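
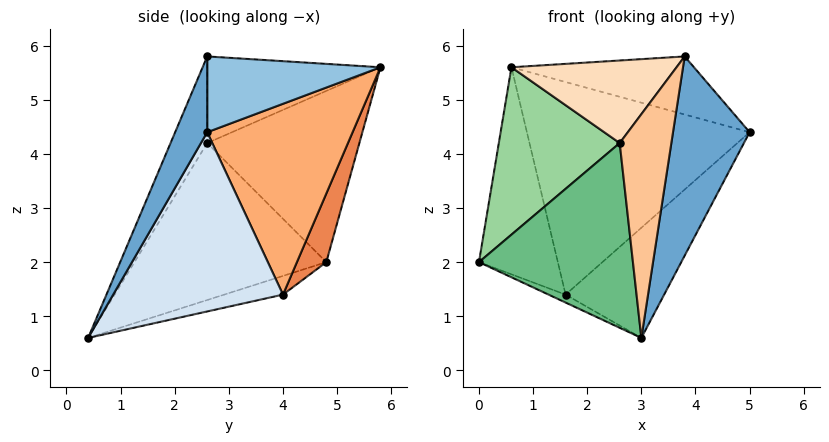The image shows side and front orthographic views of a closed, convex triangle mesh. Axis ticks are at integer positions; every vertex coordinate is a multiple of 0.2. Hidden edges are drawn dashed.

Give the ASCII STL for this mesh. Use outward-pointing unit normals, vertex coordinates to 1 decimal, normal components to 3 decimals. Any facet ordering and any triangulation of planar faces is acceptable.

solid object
 facet normal 0.366 -0.876 0.314
  outer loop
   vertex 3.8 2.6 5.8
   vertex 3.0 0.4 0.6
   vertex 5.0 2.6 4.4
  endloop
 endfacet
 facet normal 0.593 0.625 0.508
  outer loop
   vertex 0.6 5.8 5.6
   vertex 3.8 2.6 5.8
   vertex 5.0 2.6 4.4
  endloop
 endfacet
 facet normal -0.310 0.090 -0.946
  outer loop
   vertex 1.6 4.0 1.4
   vertex 3.0 0.4 0.6
   vertex 0.0 4.8 2.0
  endloop
 endfacet
 facet normal 0.693 0.402 -0.598
  outer loop
   vertex 1.6 4.0 1.4
   vertex 5.0 2.6 4.4
   vertex 3.0 0.4 0.6
  endloop
 endfacet
 facet normal 0.333 0.893 -0.303
  outer loop
   vertex 1.6 4.0 1.4
   vertex 0.0 4.8 2.0
   vertex 0.6 5.8 5.6
  endloop
 endfacet
 facet normal 0.533 0.816 -0.223
  outer loop
   vertex 1.6 4.0 1.4
   vertex 0.6 5.8 5.6
   vertex 5.0 2.6 4.4
  endloop
 endfacet
 facet normal -0.531 -0.748 0.398
  outer loop
   vertex 2.6 2.6 4.2
   vertex 3.0 0.4 0.6
   vertex 3.8 2.6 5.8
  endloop
 endfacet
 facet normal -0.636 -0.606 0.477
  outer loop
   vertex 2.6 2.6 4.2
   vertex 3.8 2.6 5.8
   vertex 0.6 5.8 5.6
  endloop
 endfacet
 facet normal -0.748 -0.600 0.284
  outer loop
   vertex 2.6 2.6 4.2
   vertex 0.0 4.8 2.0
   vertex 3.0 0.4 0.6
  endloop
 endfacet
 facet normal -0.749 -0.595 0.290
  outer loop
   vertex 2.6 2.6 4.2
   vertex 0.6 5.8 5.6
   vertex 0.0 4.8 2.0
  endloop
 endfacet
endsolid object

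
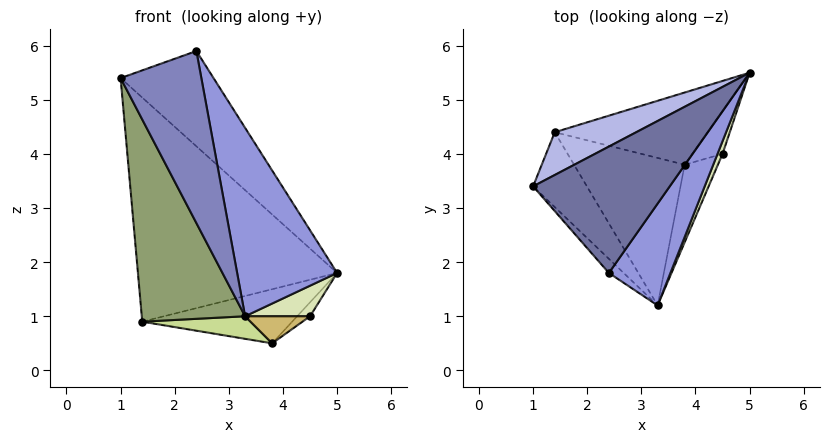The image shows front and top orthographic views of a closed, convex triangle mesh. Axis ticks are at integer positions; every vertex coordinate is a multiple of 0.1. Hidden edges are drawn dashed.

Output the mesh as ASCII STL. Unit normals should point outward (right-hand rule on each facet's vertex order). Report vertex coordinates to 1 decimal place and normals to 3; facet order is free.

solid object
 facet normal 0.374 0.558 0.741
  outer loop
   vertex 2.4 1.8 5.9
   vertex 5.0 5.5 1.8
   vertex 1.0 3.4 5.4
  endloop
 endfacet
 facet normal -0.743 -0.667 -0.055
  outer loop
   vertex 2.4 1.8 5.9
   vertex 1.0 3.4 5.4
   vertex 3.3 1.2 1.0
  endloop
 endfacet
 facet normal 0.895 -0.393 0.212
  outer loop
   vertex 2.4 1.8 5.9
   vertex 3.3 1.2 1.0
   vertex 5.0 5.5 1.8
  endloop
 endfacet
 facet normal -0.328 0.928 0.177
  outer loop
   vertex 1.4 4.4 0.9
   vertex 1.0 3.4 5.4
   vertex 5.0 5.5 1.8
  endloop
 endfacet
 facet normal -0.842 -0.506 -0.187
  outer loop
   vertex 1.4 4.4 0.9
   vertex 3.3 1.2 1.0
   vertex 1.0 3.4 5.4
  endloop
 endfacet
 facet normal 0.017 0.600 -0.800
  outer loop
   vertex 3.8 3.8 0.5
   vertex 1.4 4.4 0.9
   vertex 5.0 5.5 1.8
  endloop
 endfacet
 facet normal -0.199 -0.148 -0.969
  outer loop
   vertex 3.8 3.8 0.5
   vertex 3.3 1.2 1.0
   vertex 1.4 4.4 0.9
  endloop
 endfacet
 facet normal 0.907 -0.389 0.162
  outer loop
   vertex 4.5 4.0 1.0
   vertex 5.0 5.5 1.8
   vertex 3.3 1.2 1.0
  endloop
 endfacet
 facet normal 0.508 0.267 -0.819
  outer loop
   vertex 4.5 4.0 1.0
   vertex 3.8 3.8 0.5
   vertex 5.0 5.5 1.8
  endloop
 endfacet
 facet normal 0.609 -0.261 -0.749
  outer loop
   vertex 4.5 4.0 1.0
   vertex 3.3 1.2 1.0
   vertex 3.8 3.8 0.5
  endloop
 endfacet
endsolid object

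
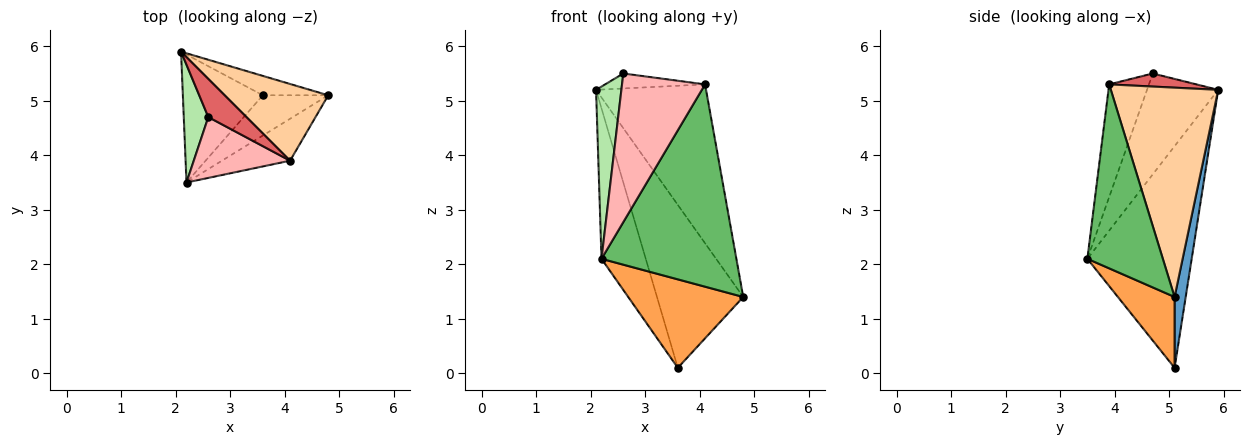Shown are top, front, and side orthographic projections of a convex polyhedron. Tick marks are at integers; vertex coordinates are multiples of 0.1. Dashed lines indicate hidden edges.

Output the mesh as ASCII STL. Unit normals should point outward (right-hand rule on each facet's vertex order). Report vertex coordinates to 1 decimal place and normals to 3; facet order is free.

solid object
 facet normal 0.127 0.985 -0.117
  outer loop
   vertex 3.6 5.1 0.1
   vertex 2.1 5.9 5.2
   vertex 4.8 5.1 1.4
  endloop
 endfacet
 facet normal -0.874 0.371 -0.315
  outer loop
   vertex 3.6 5.1 0.1
   vertex 2.2 3.5 2.1
   vertex 2.1 5.9 5.2
  endloop
 endfacet
 facet normal 0.409 -0.830 -0.378
  outer loop
   vertex 3.6 5.1 0.1
   vertex 4.8 5.1 1.4
   vertex 2.2 3.5 2.1
  endloop
 endfacet
 facet normal 0.660 0.676 0.327
  outer loop
   vertex 4.1 3.9 5.3
   vertex 4.8 5.1 1.4
   vertex 2.1 5.9 5.2
  endloop
 endfacet
 facet normal 0.481 -0.859 -0.178
  outer loop
   vertex 4.1 3.9 5.3
   vertex 2.2 3.5 2.1
   vertex 4.8 5.1 1.4
  endloop
 endfacet
 facet normal -0.918 -0.327 0.223
  outer loop
   vertex 2.6 4.7 5.5
   vertex 2.1 5.9 5.2
   vertex 2.2 3.5 2.1
  endloop
 endfacet
 facet normal 0.304 0.348 0.887
  outer loop
   vertex 2.6 4.7 5.5
   vertex 4.1 3.9 5.3
   vertex 2.1 5.9 5.2
  endloop
 endfacet
 facet normal -0.405 -0.846 0.346
  outer loop
   vertex 2.6 4.7 5.5
   vertex 2.2 3.5 2.1
   vertex 4.1 3.9 5.3
  endloop
 endfacet
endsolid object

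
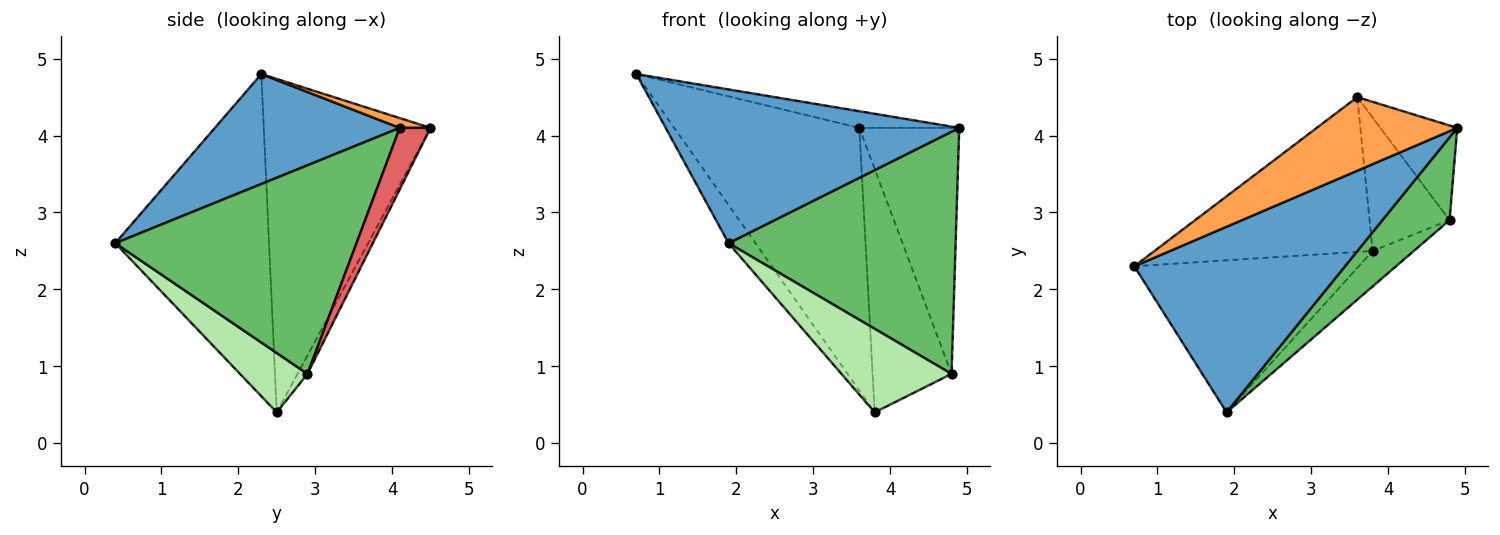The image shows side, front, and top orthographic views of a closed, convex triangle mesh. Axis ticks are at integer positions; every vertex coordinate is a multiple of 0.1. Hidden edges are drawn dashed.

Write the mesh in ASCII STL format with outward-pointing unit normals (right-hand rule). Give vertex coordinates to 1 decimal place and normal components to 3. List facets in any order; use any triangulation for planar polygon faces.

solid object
 facet normal 0.373 -0.592 0.715
  outer loop
   vertex 1.9 0.4 2.6
   vertex 4.9 4.1 4.1
   vertex 0.7 2.3 4.8
  endloop
 endfacet
 facet normal -0.812 0.142 -0.566
  outer loop
   vertex 3.8 2.5 0.4
   vertex 1.9 0.4 2.6
   vertex 0.7 2.3 4.8
  endloop
 endfacet
 facet normal 0.068 0.220 0.973
  outer loop
   vertex 3.6 4.5 4.1
   vertex 0.7 2.3 4.8
   vertex 4.9 4.1 4.1
  endloop
 endfacet
 facet normal -0.613 0.681 -0.401
  outer loop
   vertex 3.6 4.5 4.1
   vertex 3.8 2.5 0.4
   vertex 0.7 2.3 4.8
  endloop
 endfacet
 facet normal 0.709 -0.667 0.228
  outer loop
   vertex 4.8 2.9 0.9
   vertex 4.9 4.1 4.1
   vertex 1.9 0.4 2.6
  endloop
 endfacet
 facet normal 0.491 -0.802 -0.341
  outer loop
   vertex 4.8 2.9 0.9
   vertex 1.9 0.4 2.6
   vertex 3.8 2.5 0.4
  endloop
 endfacet
 facet normal 0.276 0.897 -0.345
  outer loop
   vertex 4.8 2.9 0.9
   vertex 3.6 4.5 4.1
   vertex 4.9 4.1 4.1
  endloop
 endfacet
 facet normal -0.110 0.872 -0.477
  outer loop
   vertex 4.8 2.9 0.9
   vertex 3.8 2.5 0.4
   vertex 3.6 4.5 4.1
  endloop
 endfacet
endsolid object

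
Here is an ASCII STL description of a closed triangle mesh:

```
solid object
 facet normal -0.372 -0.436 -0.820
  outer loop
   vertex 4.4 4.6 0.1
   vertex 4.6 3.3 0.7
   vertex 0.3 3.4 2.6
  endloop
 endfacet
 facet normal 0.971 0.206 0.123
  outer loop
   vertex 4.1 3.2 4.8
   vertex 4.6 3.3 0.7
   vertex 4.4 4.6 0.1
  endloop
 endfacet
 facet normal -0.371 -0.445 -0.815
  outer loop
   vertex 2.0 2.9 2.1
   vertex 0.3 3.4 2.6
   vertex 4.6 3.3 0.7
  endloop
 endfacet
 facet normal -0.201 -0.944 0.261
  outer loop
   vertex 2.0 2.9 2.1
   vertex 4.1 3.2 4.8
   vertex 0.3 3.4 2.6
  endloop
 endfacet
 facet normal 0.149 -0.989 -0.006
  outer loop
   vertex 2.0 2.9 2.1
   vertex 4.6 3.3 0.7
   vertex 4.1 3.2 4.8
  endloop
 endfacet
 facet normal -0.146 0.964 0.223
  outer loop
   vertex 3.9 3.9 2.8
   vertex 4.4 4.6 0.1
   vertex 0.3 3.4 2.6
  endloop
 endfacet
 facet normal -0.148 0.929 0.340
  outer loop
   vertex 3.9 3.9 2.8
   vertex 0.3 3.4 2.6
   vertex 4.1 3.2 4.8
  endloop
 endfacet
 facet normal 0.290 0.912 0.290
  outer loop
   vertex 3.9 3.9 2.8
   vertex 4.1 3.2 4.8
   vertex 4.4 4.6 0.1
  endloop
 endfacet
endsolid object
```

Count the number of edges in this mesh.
12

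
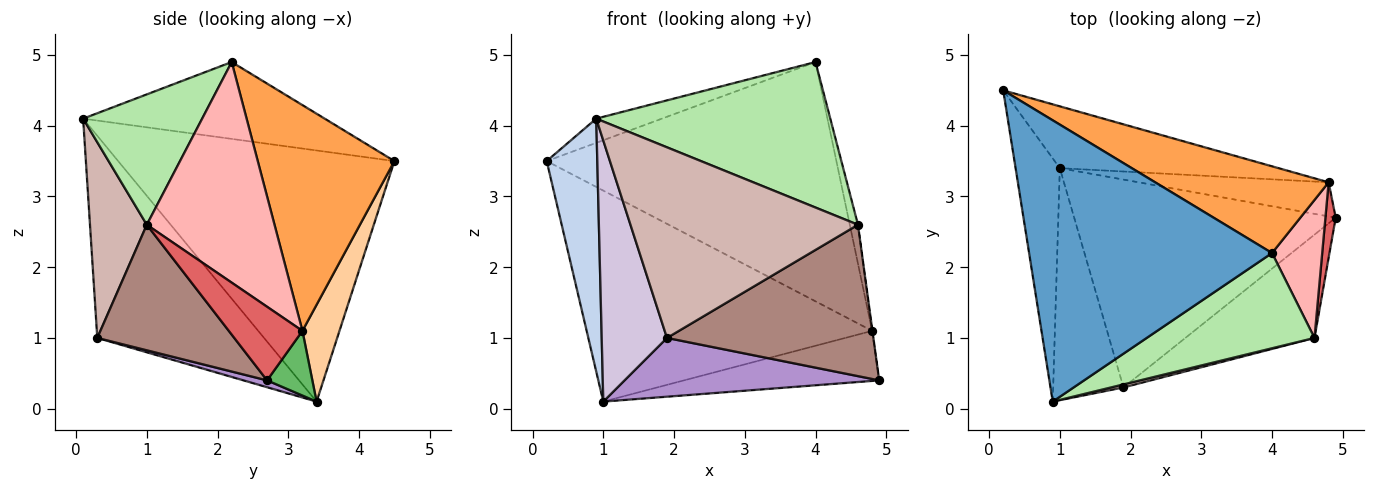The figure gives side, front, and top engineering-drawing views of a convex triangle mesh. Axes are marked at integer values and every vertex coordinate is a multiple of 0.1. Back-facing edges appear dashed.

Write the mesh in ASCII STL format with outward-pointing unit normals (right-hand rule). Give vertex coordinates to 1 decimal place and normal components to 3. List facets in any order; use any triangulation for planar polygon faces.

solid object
 facet normal -0.301 0.082 0.950
  outer loop
   vertex 4.0 2.2 4.9
   vertex 0.2 4.5 3.5
   vertex 0.9 0.1 4.1
  endloop
 endfacet
 facet normal -0.969 -0.177 -0.171
  outer loop
   vertex 1.0 3.4 0.1
   vertex 0.9 0.1 4.1
   vertex 0.2 4.5 3.5
  endloop
 endfacet
 facet normal 0.405 0.859 0.312
  outer loop
   vertex 4.8 3.2 1.1
   vertex 0.2 4.5 3.5
   vertex 4.0 2.2 4.9
  endloop
 endfacet
 facet normal 0.124 0.952 -0.279
  outer loop
   vertex 4.8 3.2 1.1
   vertex 1.0 3.4 0.1
   vertex 0.2 4.5 3.5
  endloop
 endfacet
 facet normal 0.188 0.812 -0.553
  outer loop
   vertex 4.8 3.2 1.1
   vertex 4.9 2.7 0.4
   vertex 1.0 3.4 0.1
  endloop
 endfacet
 facet normal 0.392 -0.770 0.504
  outer loop
   vertex 4.6 1.0 2.6
   vertex 4.0 2.2 4.9
   vertex 0.9 0.1 4.1
  endloop
 endfacet
 facet normal 0.990 0.004 0.138
  outer loop
   vertex 4.6 1.0 2.6
   vertex 4.9 2.7 0.4
   vertex 4.8 3.2 1.1
  endloop
 endfacet
 facet normal 0.973 0.062 0.221
  outer loop
   vertex 4.6 1.0 2.6
   vertex 4.8 3.2 1.1
   vertex 4.0 2.2 4.9
  endloop
 endfacet
 facet normal 0.025 -0.272 -0.962
  outer loop
   vertex 1.9 0.3 1.0
   vertex 1.0 3.4 0.1
   vertex 4.9 2.7 0.4
  endloop
 endfacet
 facet normal -0.886 -0.347 -0.308
  outer loop
   vertex 1.9 0.3 1.0
   vertex 0.9 0.1 4.1
   vertex 1.0 3.4 0.1
  endloop
 endfacet
 facet normal 0.481 -0.724 -0.494
  outer loop
   vertex 1.9 0.3 1.0
   vertex 4.9 2.7 0.4
   vertex 4.6 1.0 2.6
  endloop
 endfacet
 facet normal 0.242 -0.970 0.016
  outer loop
   vertex 1.9 0.3 1.0
   vertex 4.6 1.0 2.6
   vertex 0.9 0.1 4.1
  endloop
 endfacet
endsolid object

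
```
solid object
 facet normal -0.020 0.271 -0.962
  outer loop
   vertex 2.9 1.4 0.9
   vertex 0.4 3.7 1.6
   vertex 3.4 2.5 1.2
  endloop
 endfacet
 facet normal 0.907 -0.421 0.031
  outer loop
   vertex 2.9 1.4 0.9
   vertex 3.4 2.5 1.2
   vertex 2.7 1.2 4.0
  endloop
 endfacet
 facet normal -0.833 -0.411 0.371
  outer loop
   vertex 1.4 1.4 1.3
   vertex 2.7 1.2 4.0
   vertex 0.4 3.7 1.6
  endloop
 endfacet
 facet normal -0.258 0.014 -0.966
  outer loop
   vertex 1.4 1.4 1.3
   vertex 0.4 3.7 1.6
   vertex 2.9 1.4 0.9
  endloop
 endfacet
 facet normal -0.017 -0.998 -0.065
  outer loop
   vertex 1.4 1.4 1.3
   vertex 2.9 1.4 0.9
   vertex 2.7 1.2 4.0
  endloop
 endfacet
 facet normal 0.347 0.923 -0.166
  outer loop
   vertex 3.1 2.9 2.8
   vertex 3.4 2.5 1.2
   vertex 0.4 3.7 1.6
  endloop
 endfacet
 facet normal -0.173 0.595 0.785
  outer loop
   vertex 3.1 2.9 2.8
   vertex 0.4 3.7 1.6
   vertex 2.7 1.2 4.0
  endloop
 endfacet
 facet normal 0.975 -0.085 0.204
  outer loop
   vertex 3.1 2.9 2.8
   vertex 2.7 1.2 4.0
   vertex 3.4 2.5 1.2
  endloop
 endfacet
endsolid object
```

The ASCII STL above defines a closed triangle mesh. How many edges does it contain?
12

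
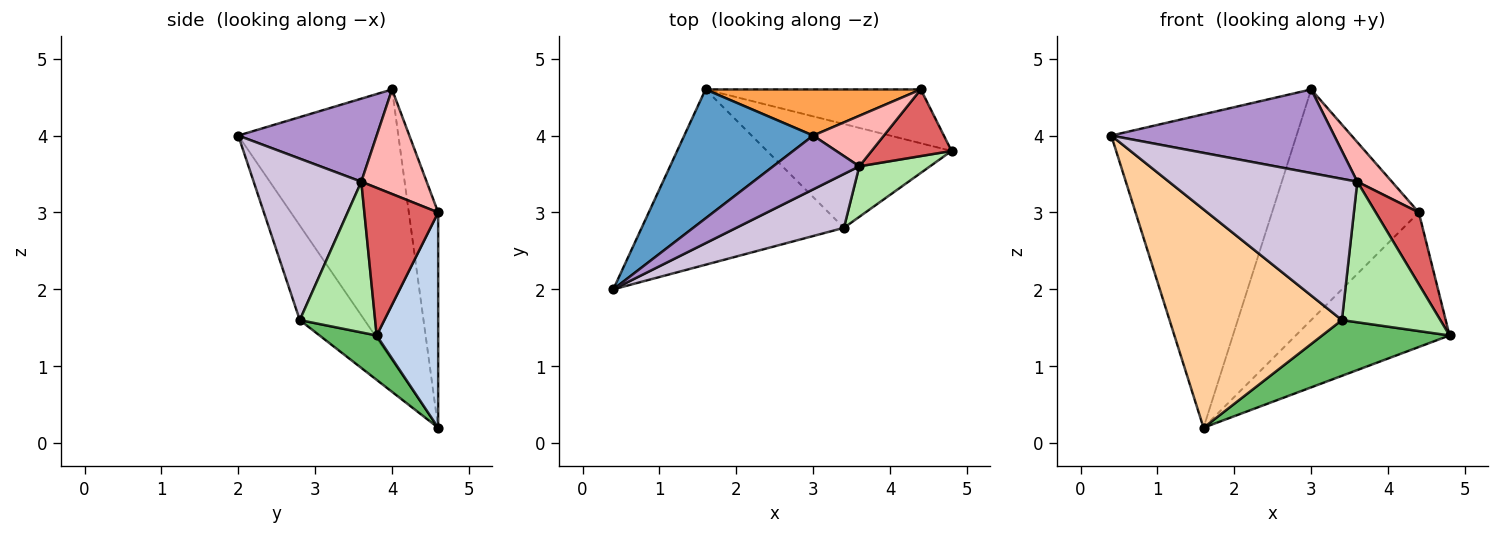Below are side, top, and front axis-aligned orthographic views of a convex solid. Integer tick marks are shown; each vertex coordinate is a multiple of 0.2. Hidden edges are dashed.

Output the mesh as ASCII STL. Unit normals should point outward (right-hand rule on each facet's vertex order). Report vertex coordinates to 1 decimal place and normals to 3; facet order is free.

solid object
 facet normal -0.624 0.722 0.297
  outer loop
   vertex 3.0 4.0 4.6
   vertex 1.6 4.6 0.2
   vertex 0.4 2.0 4.0
  endloop
 endfacet
 facet normal 0.348 0.870 -0.348
  outer loop
   vertex 4.4 4.6 3.0
   vertex 4.8 3.8 1.4
   vertex 1.6 4.6 0.2
  endloop
 endfacet
 facet normal -0.192 0.962 0.192
  outer loop
   vertex 4.4 4.6 3.0
   vertex 1.6 4.6 0.2
   vertex 3.0 4.0 4.6
  endloop
 endfacet
 facet normal -0.281 -0.748 -0.601
  outer loop
   vertex 3.4 2.8 1.6
   vertex 0.4 2.0 4.0
   vertex 1.6 4.6 0.2
  endloop
 endfacet
 facet normal 0.207 -0.463 -0.862
  outer loop
   vertex 3.4 2.8 1.6
   vertex 1.6 4.6 0.2
   vertex 4.8 3.8 1.4
  endloop
 endfacet
 facet normal 0.585 -0.764 0.274
  outer loop
   vertex 3.6 3.6 3.4
   vertex 3.4 2.8 1.6
   vertex 4.8 3.8 1.4
  endloop
 endfacet
 facet normal 0.782 -0.456 0.424
  outer loop
   vertex 3.6 3.6 3.4
   vertex 4.8 3.8 1.4
   vertex 4.4 4.6 3.0
  endloop
 endfacet
 facet normal 0.759 -0.402 0.513
  outer loop
   vertex 3.6 3.6 3.4
   vertex 4.4 4.6 3.0
   vertex 3.0 4.0 4.6
  endloop
 endfacet
 facet normal 0.463 -0.745 0.480
  outer loop
   vertex 3.6 3.6 3.4
   vertex 3.0 4.0 4.6
   vertex 0.4 2.0 4.0
  endloop
 endfacet
 facet normal 0.471 -0.824 0.314
  outer loop
   vertex 3.6 3.6 3.4
   vertex 0.4 2.0 4.0
   vertex 3.4 2.8 1.6
  endloop
 endfacet
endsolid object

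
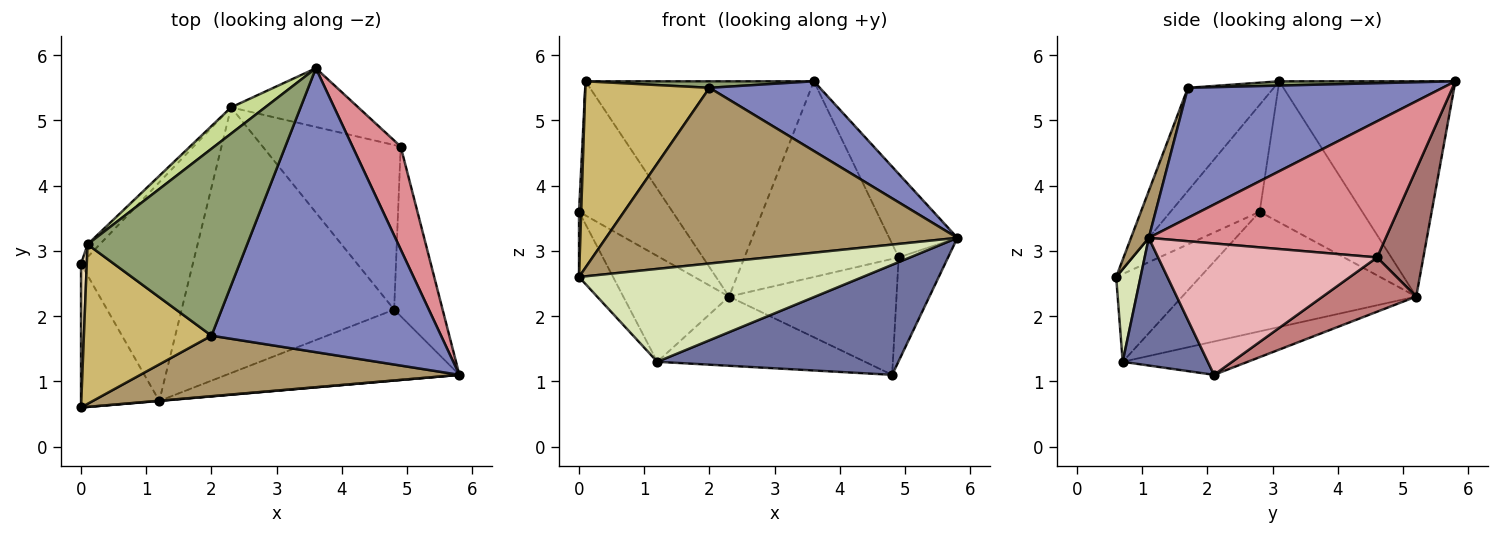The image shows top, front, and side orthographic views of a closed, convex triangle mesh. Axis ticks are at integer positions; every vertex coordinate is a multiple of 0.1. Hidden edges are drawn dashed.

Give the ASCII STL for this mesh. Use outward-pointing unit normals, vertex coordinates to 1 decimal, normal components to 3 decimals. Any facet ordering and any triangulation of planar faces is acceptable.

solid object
 facet normal 0.285 -0.806 -0.519
  outer loop
   vertex 1.2 0.7 1.3
   vertex 4.8 2.1 1.1
   vertex 5.8 1.1 3.2
  endloop
 endfacet
 facet normal 0.482 -0.209 0.851
  outer loop
   vertex 2.0 1.7 5.5
   vertex 5.8 1.1 3.2
   vertex 3.6 5.8 5.6
  endloop
 endfacet
 facet normal -0.694 0.314 -0.648
  outer loop
   vertex 2.3 5.2 2.3
   vertex 1.2 0.7 1.3
   vertex 0.0 2.8 3.6
  endloop
 endfacet
 facet normal -0.150 0.249 -0.957
  outer loop
   vertex 2.3 5.2 2.3
   vertex 4.8 2.1 1.1
   vertex 1.2 0.7 1.3
  endloop
 endfacet
 facet normal 0.027 -0.035 0.999
  outer loop
   vertex 0.1 3.1 5.6
   vertex 2.0 1.7 5.5
   vertex 3.6 5.8 5.6
  endloop
 endfacet
 facet normal -0.738 0.672 -0.064
  outer loop
   vertex 0.1 3.1 5.6
   vertex 2.3 5.2 2.3
   vertex 0.0 2.8 3.6
  endloop
 endfacet
 facet normal -0.608 0.788 0.096
  outer loop
   vertex 0.1 3.1 5.6
   vertex 3.6 5.8 5.6
   vertex 2.3 5.2 2.3
  endloop
 endfacet
 facet normal 0.086 -0.996 0.002
  outer loop
   vertex 0.0 0.6 2.6
   vertex 1.2 0.7 1.3
   vertex 5.8 1.1 3.2
  endloop
 endfacet
 facet normal 0.048 -0.944 0.325
  outer loop
   vertex 0.0 0.6 2.6
   vertex 5.8 1.1 3.2
   vertex 2.0 1.7 5.5
  endloop
 endfacet
 facet normal -0.465 -0.672 0.576
  outer loop
   vertex 0.0 0.6 2.6
   vertex 2.0 1.7 5.5
   vertex 0.1 3.1 5.6
  endloop
 endfacet
 facet normal -0.714 0.290 -0.637
  outer loop
   vertex 0.0 0.6 2.6
   vertex 0.0 2.8 3.6
   vertex 1.2 0.7 1.3
  endloop
 endfacet
 facet normal -0.998 -0.024 0.054
  outer loop
   vertex 0.0 0.6 2.6
   vertex 0.1 3.1 5.6
   vertex 0.0 2.8 3.6
  endloop
 endfacet
 facet normal 0.276 0.921 -0.276
  outer loop
   vertex 4.9 4.6 2.9
   vertex 2.3 5.2 2.3
   vertex 3.6 5.8 5.6
  endloop
 endfacet
 facet normal 0.306 0.548 -0.778
  outer loop
   vertex 4.9 4.6 2.9
   vertex 4.8 2.1 1.1
   vertex 2.3 5.2 2.3
  endloop
 endfacet
 facet normal 0.910 0.262 0.322
  outer loop
   vertex 4.9 4.6 2.9
   vertex 3.6 5.8 5.6
   vertex 5.8 1.1 3.2
  endloop
 endfacet
 facet normal 0.918 0.207 -0.339
  outer loop
   vertex 4.9 4.6 2.9
   vertex 5.8 1.1 3.2
   vertex 4.8 2.1 1.1
  endloop
 endfacet
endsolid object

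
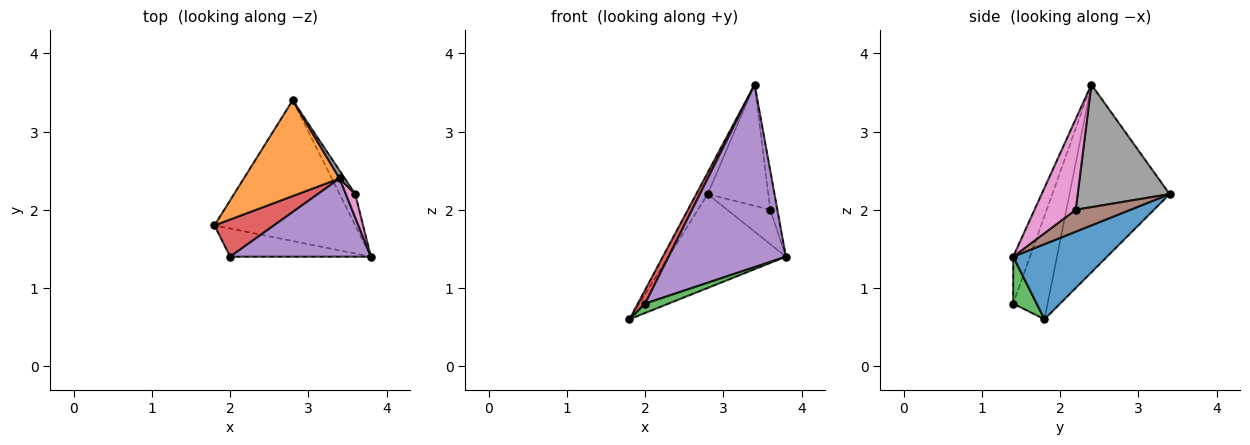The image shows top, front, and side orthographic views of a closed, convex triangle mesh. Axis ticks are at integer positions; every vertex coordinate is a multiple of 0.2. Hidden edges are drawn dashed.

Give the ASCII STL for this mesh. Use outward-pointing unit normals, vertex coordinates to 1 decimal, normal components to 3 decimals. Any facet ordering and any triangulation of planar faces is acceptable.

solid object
 facet normal 0.406 0.507 -0.761
  outer loop
   vertex 2.8 3.4 2.2
   vertex 3.8 1.4 1.4
   vertex 1.8 1.8 0.6
  endloop
 endfacet
 facet normal -0.886 0.102 0.452
  outer loop
   vertex 3.4 2.4 3.6
   vertex 2.8 3.4 2.2
   vertex 1.8 1.8 0.6
  endloop
 endfacet
 facet normal 0.302 -0.302 -0.905
  outer loop
   vertex 2.0 1.4 0.8
   vertex 1.8 1.8 0.6
   vertex 3.8 1.4 1.4
  endloop
 endfacet
 facet normal -0.852 -0.181 0.491
  outer loop
   vertex 2.0 1.4 0.8
   vertex 3.4 2.4 3.6
   vertex 1.8 1.8 0.6
  endloop
 endfacet
 facet normal -0.130 -0.911 0.391
  outer loop
   vertex 2.0 1.4 0.8
   vertex 3.8 1.4 1.4
   vertex 3.4 2.4 3.6
  endloop
 endfacet
 facet normal 0.686 0.539 -0.490
  outer loop
   vertex 3.6 2.2 2.0
   vertex 3.8 1.4 1.4
   vertex 2.8 3.4 2.2
  endloop
 endfacet
 facet normal 0.980 0.169 0.101
  outer loop
   vertex 3.6 2.2 2.0
   vertex 3.4 2.4 3.6
   vertex 3.8 1.4 1.4
  endloop
 endfacet
 facet normal 0.834 0.550 0.035
  outer loop
   vertex 3.6 2.2 2.0
   vertex 2.8 3.4 2.2
   vertex 3.4 2.4 3.6
  endloop
 endfacet
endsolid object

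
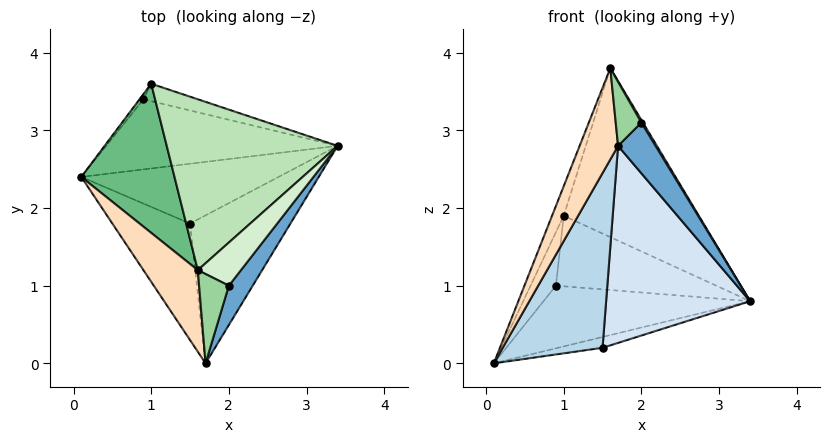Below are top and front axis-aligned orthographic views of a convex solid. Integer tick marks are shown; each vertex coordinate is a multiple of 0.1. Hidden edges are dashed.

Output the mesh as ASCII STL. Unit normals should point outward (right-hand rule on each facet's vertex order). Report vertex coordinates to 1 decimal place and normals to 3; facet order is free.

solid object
 facet normal 0.896 -0.350 0.271
  outer loop
   vertex 2.0 1.0 3.1
   vertex 1.7 0.0 2.8
   vertex 3.4 2.8 0.8
  endloop
 endfacet
 facet normal 0.212 0.174 -0.962
  outer loop
   vertex 1.5 1.8 0.2
   vertex 0.1 2.4 0.0
   vertex 3.4 2.8 0.8
  endloop
 endfacet
 facet normal -0.267 -0.802 -0.535
  outer loop
   vertex 1.5 1.8 0.2
   vertex 1.7 0.0 2.8
   vertex 0.1 2.4 0.0
  endloop
 endfacet
 facet normal 0.521 -0.682 -0.513
  outer loop
   vertex 1.5 1.8 0.2
   vertex 3.4 2.8 0.8
   vertex 1.7 0.0 2.8
  endloop
 endfacet
 facet normal 0.100 0.663 -0.742
  outer loop
   vertex 0.9 3.4 1.0
   vertex 3.4 2.8 0.8
   vertex 0.1 2.4 0.0
  endloop
 endfacet
 facet normal -0.747 0.662 -0.064
  outer loop
   vertex 0.9 3.4 1.0
   vertex 0.1 2.4 0.0
   vertex 1.0 3.6 1.9
  endloop
 endfacet
 facet normal 0.209 0.949 -0.234
  outer loop
   vertex 0.9 3.4 1.0
   vertex 1.0 3.6 1.9
   vertex 3.4 2.8 0.8
  endloop
 endfacet
 facet normal -0.916 -0.299 0.267
  outer loop
   vertex 1.6 1.2 3.8
   vertex 0.1 2.4 0.0
   vertex 1.7 0.0 2.8
  endloop
 endfacet
 facet normal -0.919 0.077 0.387
  outer loop
   vertex 1.6 1.2 3.8
   vertex 1.0 3.6 1.9
   vertex 0.1 2.4 0.0
  endloop
 endfacet
 facet normal 0.749 -0.386 0.538
  outer loop
   vertex 1.6 1.2 3.8
   vertex 1.7 0.0 2.8
   vertex 2.0 1.0 3.1
  endloop
 endfacet
 facet normal 0.489 0.613 0.620
  outer loop
   vertex 1.6 1.2 3.8
   vertex 3.4 2.8 0.8
   vertex 1.0 3.6 1.9
  endloop
 endfacet
 facet normal 0.864 -0.030 0.502
  outer loop
   vertex 1.6 1.2 3.8
   vertex 2.0 1.0 3.1
   vertex 3.4 2.8 0.8
  endloop
 endfacet
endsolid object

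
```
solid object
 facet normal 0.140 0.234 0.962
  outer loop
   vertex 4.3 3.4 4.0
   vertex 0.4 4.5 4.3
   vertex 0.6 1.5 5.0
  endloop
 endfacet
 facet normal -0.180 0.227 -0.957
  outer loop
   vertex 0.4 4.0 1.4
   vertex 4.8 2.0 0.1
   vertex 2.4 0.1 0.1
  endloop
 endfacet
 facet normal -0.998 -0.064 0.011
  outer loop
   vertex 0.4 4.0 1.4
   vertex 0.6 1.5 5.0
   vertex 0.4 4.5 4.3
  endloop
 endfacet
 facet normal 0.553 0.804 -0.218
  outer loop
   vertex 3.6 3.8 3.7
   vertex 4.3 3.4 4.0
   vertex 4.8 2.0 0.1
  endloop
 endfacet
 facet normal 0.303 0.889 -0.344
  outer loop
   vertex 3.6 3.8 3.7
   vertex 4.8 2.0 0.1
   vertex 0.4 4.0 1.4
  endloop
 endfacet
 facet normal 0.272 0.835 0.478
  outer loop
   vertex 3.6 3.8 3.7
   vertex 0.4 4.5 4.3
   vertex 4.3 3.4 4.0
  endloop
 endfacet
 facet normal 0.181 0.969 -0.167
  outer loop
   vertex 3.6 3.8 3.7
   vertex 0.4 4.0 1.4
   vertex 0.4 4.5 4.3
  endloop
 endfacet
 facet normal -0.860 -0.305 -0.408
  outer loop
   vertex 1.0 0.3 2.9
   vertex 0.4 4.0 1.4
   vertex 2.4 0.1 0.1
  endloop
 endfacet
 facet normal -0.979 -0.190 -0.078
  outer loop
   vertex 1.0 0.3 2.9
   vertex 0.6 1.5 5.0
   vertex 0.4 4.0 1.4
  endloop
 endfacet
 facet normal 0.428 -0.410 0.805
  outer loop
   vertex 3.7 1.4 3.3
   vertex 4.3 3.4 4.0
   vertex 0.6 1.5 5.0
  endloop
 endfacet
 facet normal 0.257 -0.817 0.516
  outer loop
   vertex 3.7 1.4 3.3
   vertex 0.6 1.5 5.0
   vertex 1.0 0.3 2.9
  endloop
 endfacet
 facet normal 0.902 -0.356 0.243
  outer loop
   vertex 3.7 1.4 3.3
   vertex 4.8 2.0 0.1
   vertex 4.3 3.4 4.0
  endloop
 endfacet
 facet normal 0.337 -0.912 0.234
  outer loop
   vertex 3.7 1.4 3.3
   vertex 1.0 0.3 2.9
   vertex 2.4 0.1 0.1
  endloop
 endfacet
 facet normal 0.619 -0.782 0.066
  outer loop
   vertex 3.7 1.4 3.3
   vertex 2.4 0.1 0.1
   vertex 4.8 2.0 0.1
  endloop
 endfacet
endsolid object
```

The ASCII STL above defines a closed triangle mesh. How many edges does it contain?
21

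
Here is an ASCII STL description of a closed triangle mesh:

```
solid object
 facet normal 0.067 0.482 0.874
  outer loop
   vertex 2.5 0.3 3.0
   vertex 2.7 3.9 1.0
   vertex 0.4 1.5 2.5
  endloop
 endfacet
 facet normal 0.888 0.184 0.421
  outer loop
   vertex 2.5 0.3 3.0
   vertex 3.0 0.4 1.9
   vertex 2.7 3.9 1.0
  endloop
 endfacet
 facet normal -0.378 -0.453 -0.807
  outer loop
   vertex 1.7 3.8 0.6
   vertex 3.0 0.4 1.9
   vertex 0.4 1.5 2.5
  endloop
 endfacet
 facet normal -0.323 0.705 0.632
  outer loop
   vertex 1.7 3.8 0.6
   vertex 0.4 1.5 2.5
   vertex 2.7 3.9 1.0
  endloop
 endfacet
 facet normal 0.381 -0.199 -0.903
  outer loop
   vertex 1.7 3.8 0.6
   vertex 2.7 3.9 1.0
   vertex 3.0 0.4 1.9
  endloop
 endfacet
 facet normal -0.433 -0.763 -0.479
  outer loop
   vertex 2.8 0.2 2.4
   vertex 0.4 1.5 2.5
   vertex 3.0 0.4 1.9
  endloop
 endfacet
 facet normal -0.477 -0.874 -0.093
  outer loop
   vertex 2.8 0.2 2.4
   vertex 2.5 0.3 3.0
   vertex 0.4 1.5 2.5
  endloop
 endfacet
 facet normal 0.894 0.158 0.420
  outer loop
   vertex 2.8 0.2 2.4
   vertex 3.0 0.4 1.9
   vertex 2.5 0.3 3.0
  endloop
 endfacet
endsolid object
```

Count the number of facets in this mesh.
8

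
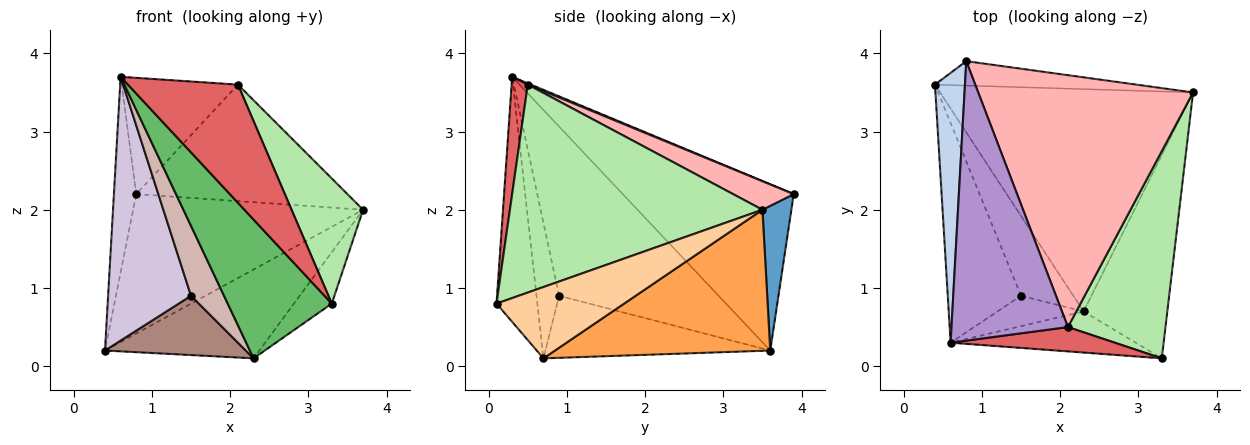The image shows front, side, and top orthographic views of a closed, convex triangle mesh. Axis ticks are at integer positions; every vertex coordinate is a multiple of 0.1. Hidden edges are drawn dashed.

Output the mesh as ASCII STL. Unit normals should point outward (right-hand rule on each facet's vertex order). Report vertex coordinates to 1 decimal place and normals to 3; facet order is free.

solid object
 facet normal 0.123 0.978 -0.171
  outer loop
   vertex 0.8 3.9 2.2
   vertex 3.7 3.5 2.0
   vertex 0.4 3.6 0.2
  endloop
 endfacet
 facet normal -0.976 0.128 0.176
  outer loop
   vertex 0.8 3.9 2.2
   vertex 0.4 3.6 0.2
   vertex 0.6 0.3 3.7
  endloop
 endfacet
 facet normal 0.460 0.330 -0.825
  outer loop
   vertex 2.3 0.7 0.1
   vertex 0.4 3.6 0.2
   vertex 3.7 3.5 2.0
  endloop
 endfacet
 facet normal 0.637 0.189 -0.748
  outer loop
   vertex 2.3 0.7 0.1
   vertex 3.7 3.5 2.0
   vertex 3.3 0.1 0.8
  endloop
 endfacet
 facet normal -0.352 -0.897 -0.266
  outer loop
   vertex 2.3 0.7 0.1
   vertex 3.3 0.1 0.8
   vertex 0.6 0.3 3.7
  endloop
 endfacet
 facet normal 0.877 -0.248 0.411
  outer loop
   vertex 2.1 0.5 3.6
   vertex 3.3 0.1 0.8
   vertex 3.7 3.5 2.0
  endloop
 endfacet
 facet normal 0.143 -0.969 0.200
  outer loop
   vertex 2.1 0.5 3.6
   vertex 0.6 0.3 3.7
   vertex 3.3 0.1 0.8
  endloop
 endfacet
 facet normal 0.120 0.417 0.901
  outer loop
   vertex 2.1 0.5 3.6
   vertex 3.7 3.5 2.0
   vertex 0.8 3.9 2.2
  endloop
 endfacet
 facet normal 0.010 0.384 0.923
  outer loop
   vertex 2.1 0.5 3.6
   vertex 0.8 3.9 2.2
   vertex 0.6 0.3 3.7
  endloop
 endfacet
 facet normal -0.828 -0.430 -0.358
  outer loop
   vertex 1.5 0.9 0.9
   vertex 0.6 0.3 3.7
   vertex 0.4 3.6 0.2
  endloop
 endfacet
 facet normal -0.690 -0.432 -0.582
  outer loop
   vertex 1.5 0.9 0.9
   vertex 0.4 3.6 0.2
   vertex 2.3 0.7 0.1
  endloop
 endfacet
 facet normal -0.532 -0.777 -0.337
  outer loop
   vertex 1.5 0.9 0.9
   vertex 2.3 0.7 0.1
   vertex 0.6 0.3 3.7
  endloop
 endfacet
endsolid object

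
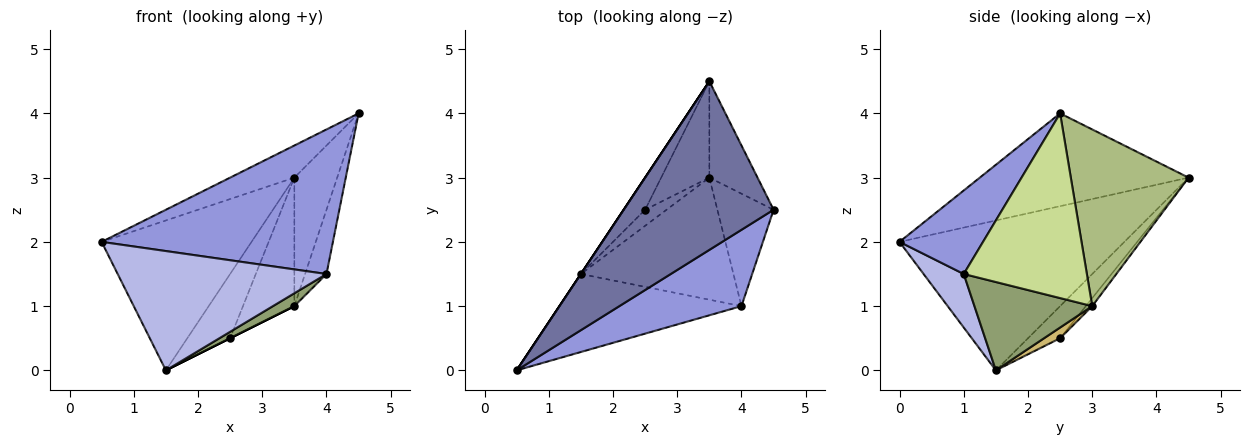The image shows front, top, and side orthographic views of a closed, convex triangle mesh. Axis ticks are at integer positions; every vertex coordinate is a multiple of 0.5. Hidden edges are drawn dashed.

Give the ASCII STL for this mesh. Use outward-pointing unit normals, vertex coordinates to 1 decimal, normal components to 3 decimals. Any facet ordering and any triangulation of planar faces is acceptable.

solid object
 facet normal -0.520 0.160 0.839
  outer loop
   vertex 3.5 4.5 3.0
   vertex 0.5 0.0 2.0
   vertex 4.5 2.5 4.0
  endloop
 endfacet
 facet normal -0.832 0.555 0.000
  outer loop
   vertex 1.5 1.5 0.0
   vertex 0.5 0.0 2.0
   vertex 3.5 4.5 3.0
  endloop
 endfacet
 facet normal 0.304 -0.842 0.445
  outer loop
   vertex 4.0 1.0 1.5
   vertex 4.5 2.5 4.0
   vertex 0.5 0.0 2.0
  endloop
 endfacet
 facet normal 0.159 -0.826 -0.540
  outer loop
   vertex 4.0 1.0 1.5
   vertex 0.5 0.0 2.0
   vertex 1.5 1.5 0.0
  endloop
 endfacet
 facet normal 0.499 -0.091 -0.862
  outer loop
   vertex 3.5 3.0 1.0
   vertex 4.0 1.0 1.5
   vertex 1.5 1.5 0.0
  endloop
 endfacet
 facet normal 0.910 0.331 -0.248
  outer loop
   vertex 3.5 3.0 1.0
   vertex 3.5 4.5 3.0
   vertex 4.5 2.5 4.0
  endloop
 endfacet
 facet normal 0.944 0.164 -0.287
  outer loop
   vertex 3.5 3.0 1.0
   vertex 4.5 2.5 4.0
   vertex 4.0 1.0 1.5
  endloop
 endfacet
 facet normal -0.557 0.743 -0.371
  outer loop
   vertex 2.5 2.5 0.5
   vertex 1.5 1.5 0.0
   vertex 3.5 4.5 3.0
  endloop
 endfacet
 facet normal -0.100 0.796 -0.597
  outer loop
   vertex 2.5 2.5 0.5
   vertex 3.5 4.5 3.0
   vertex 3.5 3.0 1.0
  endloop
 endfacet
 facet normal 0.447 0.000 -0.894
  outer loop
   vertex 2.5 2.5 0.5
   vertex 3.5 3.0 1.0
   vertex 1.5 1.5 0.0
  endloop
 endfacet
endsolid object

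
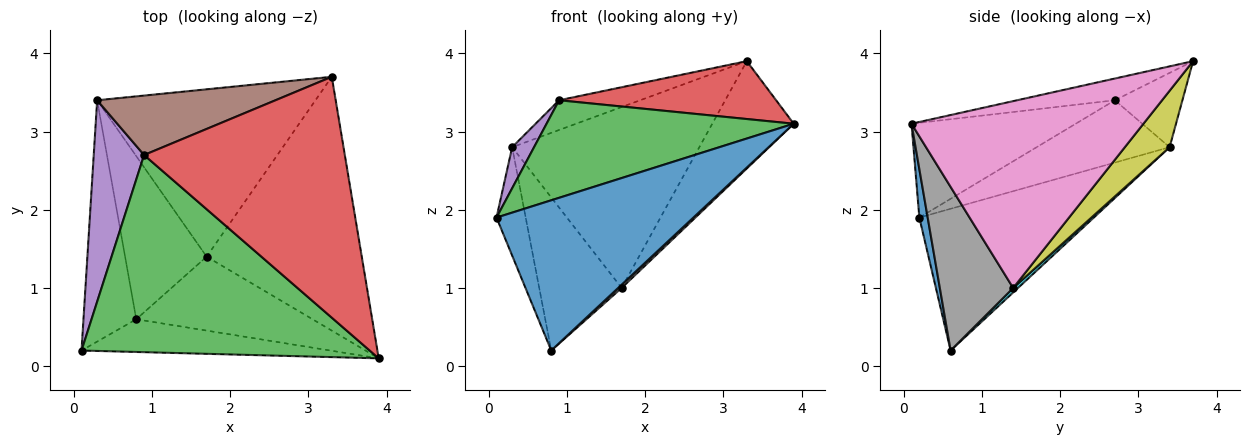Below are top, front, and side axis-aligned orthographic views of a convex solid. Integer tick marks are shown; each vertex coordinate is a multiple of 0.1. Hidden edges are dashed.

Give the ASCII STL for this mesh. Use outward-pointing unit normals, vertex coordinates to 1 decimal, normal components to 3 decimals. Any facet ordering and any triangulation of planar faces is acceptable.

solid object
 facet normal 0.041 -0.976 -0.213
  outer loop
   vertex 0.8 0.6 0.2
   vertex 3.9 0.1 3.1
   vertex 0.1 0.2 1.9
  endloop
 endfacet
 facet normal -0.926 0.155 -0.345
  outer loop
   vertex 0.3 3.4 2.8
   vertex 0.8 0.6 0.2
   vertex 0.1 0.2 1.9
  endloop
 endfacet
 facet normal -0.283 -0.425 0.860
  outer loop
   vertex 0.9 2.7 3.4
   vertex 0.1 0.2 1.9
   vertex 3.9 0.1 3.1
  endloop
 endfacet
 facet normal -0.105 -0.232 0.967
  outer loop
   vertex 0.9 2.7 3.4
   vertex 3.9 0.1 3.1
   vertex 3.3 3.7 3.9
  endloop
 endfacet
 facet normal -0.772 -0.127 0.623
  outer loop
   vertex 0.9 2.7 3.4
   vertex 0.3 3.4 2.8
   vertex 0.1 0.2 1.9
  endloop
 endfacet
 facet normal -0.349 0.419 0.838
  outer loop
   vertex 0.9 2.7 3.4
   vertex 3.3 3.7 3.9
   vertex 0.3 3.4 2.8
  endloop
 endfacet
 facet normal 0.743 0.261 -0.617
  outer loop
   vertex 1.7 1.4 1.0
   vertex 3.3 3.7 3.9
   vertex 3.9 0.1 3.1
  endloop
 endfacet
 facet normal 0.680 -0.032 -0.732
  outer loop
   vertex 1.7 1.4 1.0
   vertex 3.9 0.1 3.1
   vertex 0.8 0.6 0.2
  endloop
 endfacet
 facet normal 0.173 0.723 -0.669
  outer loop
   vertex 1.7 1.4 1.0
   vertex 0.3 3.4 2.8
   vertex 3.3 3.7 3.9
  endloop
 endfacet
 facet normal 0.040 0.684 -0.729
  outer loop
   vertex 1.7 1.4 1.0
   vertex 0.8 0.6 0.2
   vertex 0.3 3.4 2.8
  endloop
 endfacet
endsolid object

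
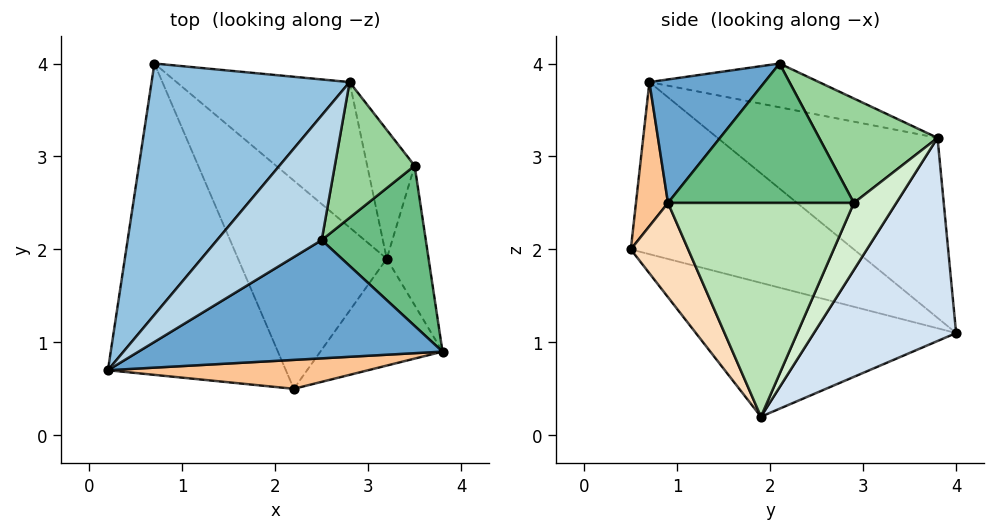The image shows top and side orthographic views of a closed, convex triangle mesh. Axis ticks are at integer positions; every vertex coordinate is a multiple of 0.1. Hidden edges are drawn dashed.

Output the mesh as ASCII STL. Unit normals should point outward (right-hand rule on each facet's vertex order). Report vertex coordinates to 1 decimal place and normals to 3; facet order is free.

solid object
 facet normal 0.301 -0.600 0.741
  outer loop
   vertex 2.5 2.1 4.0
   vertex 0.2 0.7 3.8
   vertex 3.8 0.9 2.5
  endloop
 endfacet
 facet normal -0.549 0.577 0.604
  outer loop
   vertex 2.8 3.8 3.2
   vertex 0.7 4.0 1.1
   vertex 0.2 0.7 3.8
  endloop
 endfacet
 facet normal -0.345 0.449 0.824
  outer loop
   vertex 2.8 3.8 3.2
   vertex 0.2 0.7 3.8
   vertex 2.5 2.1 4.0
  endloop
 endfacet
 facet normal 0.491 0.764 -0.418
  outer loop
   vertex 2.8 3.8 3.2
   vertex 3.2 1.9 0.2
   vertex 0.7 4.0 1.1
  endloop
 endfacet
 facet normal -0.626 -0.435 -0.647
  outer loop
   vertex 2.2 0.5 2.0
   vertex 0.2 0.7 3.8
   vertex 0.7 4.0 1.1
  endloop
 endfacet
 facet normal -0.604 -0.431 -0.671
  outer loop
   vertex 2.2 0.5 2.0
   vertex 0.7 4.0 1.1
   vertex 3.2 1.9 0.2
  endloop
 endfacet
 facet normal 0.152 -0.950 0.274
  outer loop
   vertex 2.2 0.5 2.0
   vertex 3.8 0.9 2.5
   vertex 0.2 0.7 3.8
  endloop
 endfacet
 facet normal 0.346 -0.824 -0.449
  outer loop
   vertex 2.2 0.5 2.0
   vertex 3.2 1.9 0.2
   vertex 3.8 0.9 2.5
  endloop
 endfacet
 facet normal 0.796 0.119 0.594
  outer loop
   vertex 3.5 2.9 2.5
   vertex 2.5 2.1 4.0
   vertex 3.8 0.9 2.5
  endloop
 endfacet
 facet normal 0.786 0.144 0.601
  outer loop
   vertex 3.5 2.9 2.5
   vertex 2.8 3.8 3.2
   vertex 2.5 2.1 4.0
  endloop
 endfacet
 facet normal 0.971 0.146 -0.190
  outer loop
   vertex 3.5 2.9 2.5
   vertex 3.8 0.9 2.5
   vertex 3.2 1.9 0.2
  endloop
 endfacet
 facet normal 0.553 0.735 -0.392
  outer loop
   vertex 3.5 2.9 2.5
   vertex 3.2 1.9 0.2
   vertex 2.8 3.8 3.2
  endloop
 endfacet
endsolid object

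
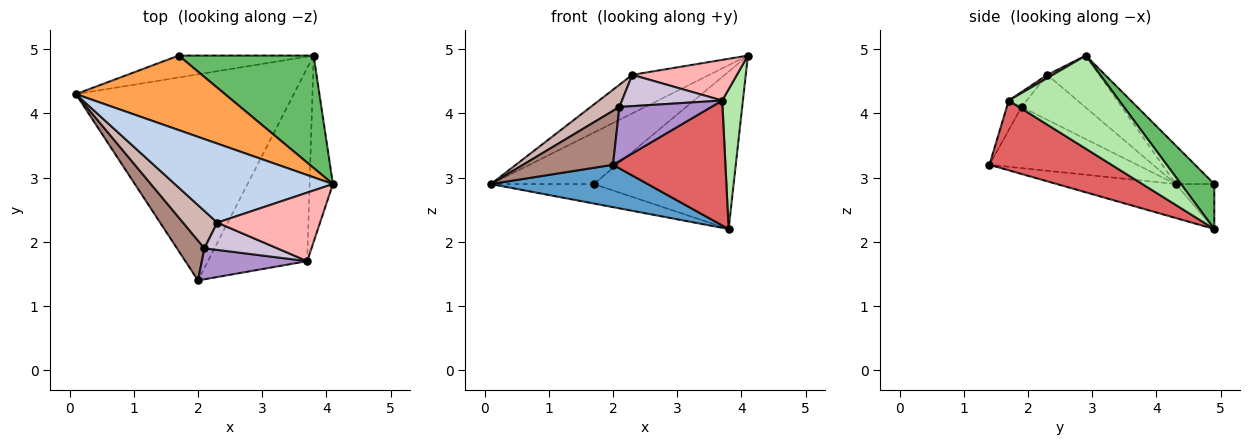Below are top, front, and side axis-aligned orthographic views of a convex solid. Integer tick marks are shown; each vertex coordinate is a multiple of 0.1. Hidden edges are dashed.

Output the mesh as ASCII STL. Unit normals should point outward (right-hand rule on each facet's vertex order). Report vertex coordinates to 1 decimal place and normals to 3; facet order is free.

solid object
 facet normal -0.151 -0.199 -0.968
  outer loop
   vertex 3.8 4.9 2.2
   vertex 2.0 1.4 3.2
   vertex 0.1 4.3 2.9
  endloop
 endfacet
 facet normal -0.284 0.420 0.862
  outer loop
   vertex 2.3 2.3 4.6
   vertex 4.1 2.9 4.9
   vertex 0.1 4.3 2.9
  endloop
 endfacet
 facet normal -0.208 0.555 0.805
  outer loop
   vertex 1.7 4.9 2.9
   vertex 0.1 4.3 2.9
   vertex 4.1 2.9 4.9
  endloop
 endfacet
 facet normal -0.242 0.645 -0.725
  outer loop
   vertex 1.7 4.9 2.9
   vertex 3.8 4.9 2.2
   vertex 0.1 4.3 2.9
  endloop
 endfacet
 facet normal 0.190 0.799 0.571
  outer loop
   vertex 1.7 4.9 2.9
   vertex 4.1 2.9 4.9
   vertex 3.8 4.9 2.2
  endloop
 endfacet
 facet normal 0.954 -0.179 -0.239
  outer loop
   vertex 3.7 1.7 4.2
   vertex 3.8 4.9 2.2
   vertex 4.1 2.9 4.9
  endloop
 endfacet
 facet normal 0.508 -0.468 -0.723
  outer loop
   vertex 3.7 1.7 4.2
   vertex 2.0 1.4 3.2
   vertex 3.8 4.9 2.2
  endloop
 endfacet
 facet normal 0.027 -0.510 0.860
  outer loop
   vertex 3.7 1.7 4.2
   vertex 4.1 2.9 4.9
   vertex 2.3 2.3 4.6
  endloop
 endfacet
 facet normal -0.138 -0.859 0.493
  outer loop
   vertex 2.1 1.9 4.1
   vertex 2.0 1.4 3.2
   vertex 3.7 1.7 4.2
  endloop
 endfacet
 facet normal -0.134 -0.747 0.651
  outer loop
   vertex 2.1 1.9 4.1
   vertex 3.7 1.7 4.2
   vertex 2.3 2.3 4.6
  endloop
 endfacet
 facet normal -0.797 -0.485 0.358
  outer loop
   vertex 2.1 1.9 4.1
   vertex 0.1 4.3 2.9
   vertex 2.0 1.4 3.2
  endloop
 endfacet
 facet normal -0.748 -0.339 0.570
  outer loop
   vertex 2.1 1.9 4.1
   vertex 2.3 2.3 4.6
   vertex 0.1 4.3 2.9
  endloop
 endfacet
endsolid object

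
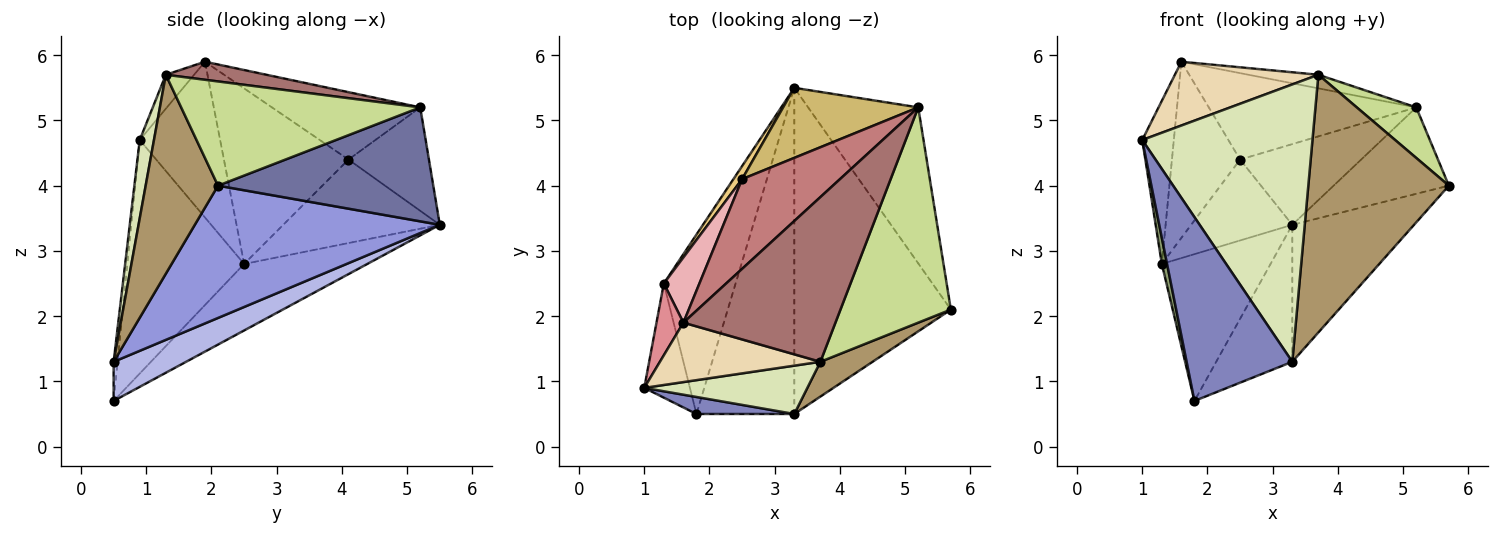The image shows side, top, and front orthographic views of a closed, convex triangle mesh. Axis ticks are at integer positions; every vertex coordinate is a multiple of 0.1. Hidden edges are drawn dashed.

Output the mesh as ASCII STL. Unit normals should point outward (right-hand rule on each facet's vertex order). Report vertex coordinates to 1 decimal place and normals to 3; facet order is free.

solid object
 facet normal 0.671 0.359 -0.649
  outer loop
   vertex 5.2 5.2 5.2
   vertex 5.7 2.1 4.0
   vertex 3.3 5.5 3.4
  endloop
 endfacet
 facet normal -0.037 -0.995 0.092
  outer loop
   vertex 3.3 0.5 1.3
   vertex 1.0 0.9 4.7
   vertex 1.8 0.5 0.7
  endloop
 endfacet
 facet normal 0.615 0.305 -0.727
  outer loop
   vertex 3.3 0.5 1.3
   vertex 3.3 5.5 3.4
   vertex 5.7 2.1 4.0
  endloop
 endfacet
 facet normal 0.346 0.363 -0.865
  outer loop
   vertex 3.3 0.5 1.3
   vertex 1.8 0.5 0.7
   vertex 3.3 5.5 3.4
  endloop
 endfacet
 facet normal -0.980 -0.044 -0.192
  outer loop
   vertex 1.3 2.5 2.8
   vertex 1.8 0.5 0.7
   vertex 1.0 0.9 4.7
  endloop
 endfacet
 facet normal -0.583 0.514 -0.629
  outer loop
   vertex 1.3 2.5 2.8
   vertex 3.3 5.5 3.4
   vertex 1.8 0.5 0.7
  endloop
 endfacet
 facet normal 0.677 -0.168 0.717
  outer loop
   vertex 3.7 1.3 5.7
   vertex 5.7 2.1 4.0
   vertex 5.2 5.2 5.2
  endloop
 endfacet
 facet normal 0.082 -0.982 0.171
  outer loop
   vertex 3.7 1.3 5.7
   vertex 1.0 0.9 4.7
   vertex 3.3 0.5 1.3
  endloop
 endfacet
 facet normal 0.454 -0.883 0.119
  outer loop
   vertex 3.7 1.3 5.7
   vertex 3.3 0.5 1.3
   vertex 5.7 2.1 4.0
  endloop
 endfacet
 facet normal -0.449 0.675 0.586
  outer loop
   vertex 2.5 4.1 4.4
   vertex 5.2 5.2 5.2
   vertex 3.3 5.5 3.4
  endloop
 endfacet
 facet normal -0.837 0.540 0.087
  outer loop
   vertex 2.5 4.1 4.4
   vertex 3.3 5.5 3.4
   vertex 1.3 2.5 2.8
  endloop
 endfacet
 facet normal -0.143 -0.724 0.675
  outer loop
   vertex 1.6 1.9 5.9
   vertex 1.0 0.9 4.7
   vertex 3.7 1.3 5.7
  endloop
 endfacet
 facet normal 0.118 0.082 0.990
  outer loop
   vertex 1.6 1.9 5.9
   vertex 3.7 1.3 5.7
   vertex 5.2 5.2 5.2
  endloop
 endfacet
 facet normal -0.444 0.622 0.645
  outer loop
   vertex 1.6 1.9 5.9
   vertex 5.2 5.2 5.2
   vertex 2.5 4.1 4.4
  endloop
 endfacet
 facet normal -0.919 0.361 0.159
  outer loop
   vertex 1.6 1.9 5.9
   vertex 1.3 2.5 2.8
   vertex 1.0 0.9 4.7
  endloop
 endfacet
 facet normal -0.864 0.473 0.175
  outer loop
   vertex 1.6 1.9 5.9
   vertex 2.5 4.1 4.4
   vertex 1.3 2.5 2.8
  endloop
 endfacet
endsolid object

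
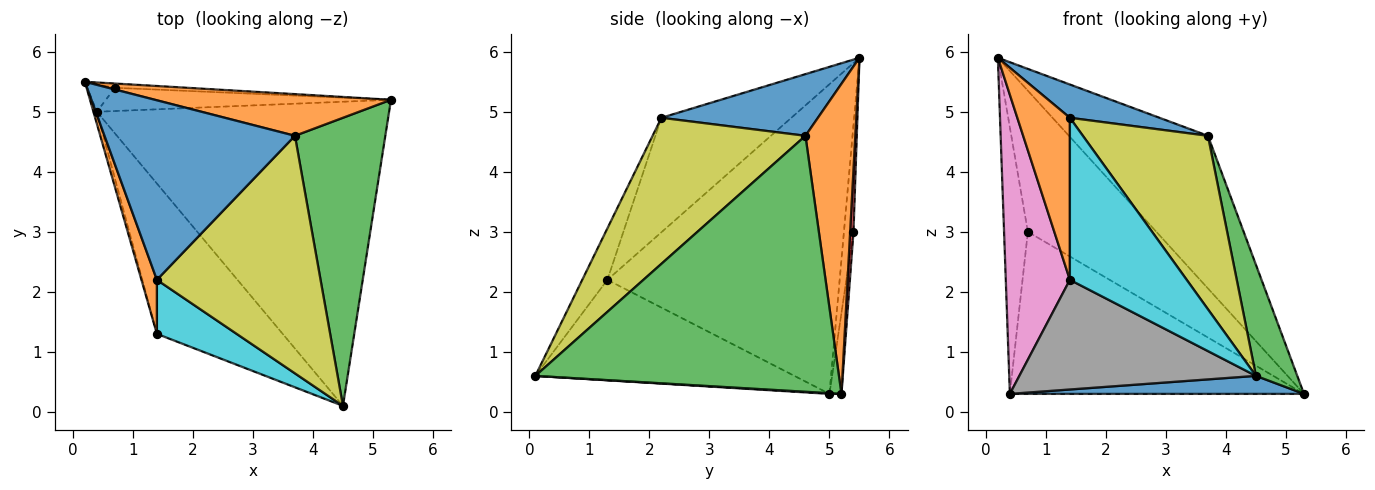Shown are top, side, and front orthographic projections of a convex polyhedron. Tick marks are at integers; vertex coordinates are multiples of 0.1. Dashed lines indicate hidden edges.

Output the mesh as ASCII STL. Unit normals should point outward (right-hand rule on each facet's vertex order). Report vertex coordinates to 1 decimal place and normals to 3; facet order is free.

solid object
 facet normal 0.002 -0.059 -0.998
  outer loop
   vertex 0.4 5.0 0.3
   vertex 5.3 5.2 0.3
   vertex 4.5 0.1 0.6
  endloop
 endfacet
 facet normal 0.327 0.912 0.249
  outer loop
   vertex 3.7 4.6 4.6
   vertex 5.3 5.2 0.3
   vertex 0.2 5.5 5.9
  endloop
 endfacet
 facet normal 0.935 -0.127 0.330
  outer loop
   vertex 3.7 4.6 4.6
   vertex 4.5 0.1 0.6
   vertex 5.3 5.2 0.3
  endloop
 endfacet
 facet normal 0.026 0.999 -0.030
  outer loop
   vertex 0.7 5.4 3.0
   vertex 0.2 5.5 5.9
   vertex 5.3 5.2 0.3
  endloop
 endfacet
 facet normal -0.370 0.924 -0.096
  outer loop
   vertex 0.7 5.4 3.0
   vertex 0.4 5.0 0.3
   vertex 0.2 5.5 5.9
  endloop
 endfacet
 facet normal -0.040 0.989 -0.142
  outer loop
   vertex 0.7 5.4 3.0
   vertex 5.3 5.2 0.3
   vertex 0.4 5.0 0.3
  endloop
 endfacet
 facet normal -0.964 -0.266 -0.011
  outer loop
   vertex 1.4 1.3 2.2
   vertex 0.2 5.5 5.9
   vertex 0.4 5.0 0.3
  endloop
 endfacet
 facet normal -0.542 -0.495 -0.679
  outer loop
   vertex 1.4 1.3 2.2
   vertex 0.4 5.0 0.3
   vertex 4.5 0.1 0.6
  endloop
 endfacet
 facet normal 0.585 -0.478 0.655
  outer loop
   vertex 1.4 2.2 4.9
   vertex 4.5 0.1 0.6
   vertex 3.7 4.6 4.6
  endloop
 endfacet
 facet normal -0.200 -0.930 0.310
  outer loop
   vertex 1.4 2.2 4.9
   vertex 1.4 1.3 2.2
   vertex 4.5 0.1 0.6
  endloop
 endfacet
 facet normal 0.303 -0.174 0.937
  outer loop
   vertex 1.4 2.2 4.9
   vertex 3.7 4.6 4.6
   vertex 0.2 5.5 5.9
  endloop
 endfacet
 facet normal -0.920 -0.372 0.124
  outer loop
   vertex 1.4 2.2 4.9
   vertex 0.2 5.5 5.9
   vertex 1.4 1.3 2.2
  endloop
 endfacet
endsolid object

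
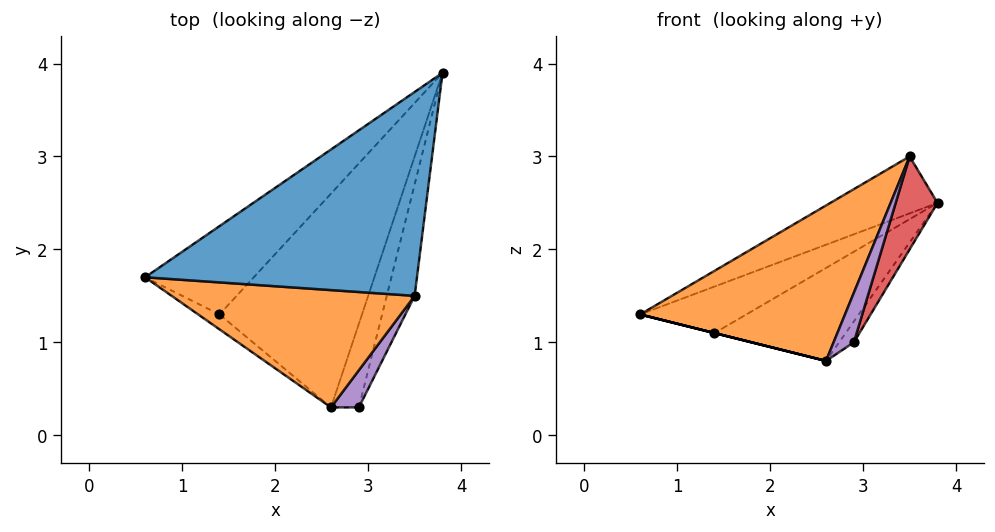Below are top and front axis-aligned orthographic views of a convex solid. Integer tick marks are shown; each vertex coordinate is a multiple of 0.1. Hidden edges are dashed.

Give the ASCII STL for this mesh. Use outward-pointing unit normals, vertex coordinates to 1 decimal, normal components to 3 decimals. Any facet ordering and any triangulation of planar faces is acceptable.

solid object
 facet normal -0.479 0.236 0.845
  outer loop
   vertex 3.5 1.5 3.0
   vertex 3.8 3.9 2.5
   vertex 0.6 1.7 1.3
  endloop
 endfacet
 facet normal -0.378 -0.739 0.558
  outer loop
   vertex 3.5 1.5 3.0
   vertex 0.6 1.7 1.3
   vertex 2.6 0.3 0.8
  endloop
 endfacet
 facet normal 0.543 0.204 -0.815
  outer loop
   vertex 2.9 0.3 1.0
   vertex 2.6 0.3 0.8
   vertex 3.8 3.9 2.5
  endloop
 endfacet
 facet normal 0.968 -0.161 -0.194
  outer loop
   vertex 2.9 0.3 1.0
   vertex 3.8 3.9 2.5
   vertex 3.5 1.5 3.0
  endloop
 endfacet
 facet normal -0.371 -0.743 0.557
  outer loop
   vertex 2.9 0.3 1.0
   vertex 3.5 1.5 3.0
   vertex 2.6 0.3 0.8
  endloop
 endfacet
 facet normal 0.012 0.466 -0.885
  outer loop
   vertex 1.4 1.3 1.1
   vertex 0.6 1.7 1.3
   vertex 3.8 3.9 2.5
  endloop
 endfacet
 facet normal -0.243 0.000 -0.970
  outer loop
   vertex 1.4 1.3 1.1
   vertex 2.6 0.3 0.8
   vertex 0.6 1.7 1.3
  endloop
 endfacet
 facet normal 0.102 0.397 -0.912
  outer loop
   vertex 1.4 1.3 1.1
   vertex 3.8 3.9 2.5
   vertex 2.6 0.3 0.8
  endloop
 endfacet
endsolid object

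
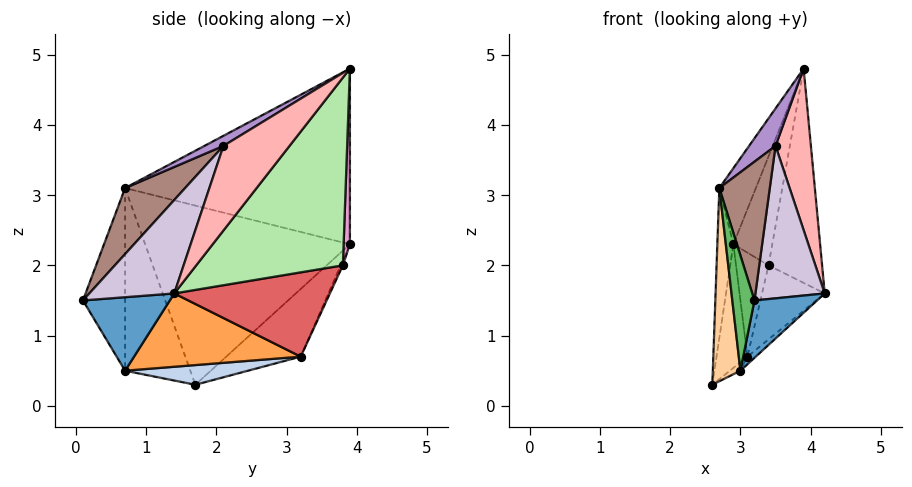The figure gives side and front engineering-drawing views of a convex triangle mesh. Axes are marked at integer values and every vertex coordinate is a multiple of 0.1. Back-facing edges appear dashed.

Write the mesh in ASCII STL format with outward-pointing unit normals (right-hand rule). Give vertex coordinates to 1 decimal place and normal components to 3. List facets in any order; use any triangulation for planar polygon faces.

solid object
 facet normal 0.722 -0.520 -0.456
  outer loop
   vertex 3.0 0.7 0.5
   vertex 4.2 1.4 1.6
   vertex 3.2 0.1 1.5
  endloop
 endfacet
 facet normal 0.536 0.046 -0.843
  outer loop
   vertex 3.0 0.7 0.5
   vertex 2.6 1.7 0.3
   vertex 3.1 3.2 0.7
  endloop
 endfacet
 facet normal 0.665 0.033 -0.746
  outer loop
   vertex 3.0 0.7 0.5
   vertex 3.1 3.2 0.7
   vertex 4.2 1.4 1.6
  endloop
 endfacet
 facet normal -0.916 -0.387 -0.106
  outer loop
   vertex 2.7 0.7 3.1
   vertex 2.6 1.7 0.3
   vertex 3.0 0.7 0.5
  endloop
 endfacet
 facet normal -0.881 -0.463 -0.102
  outer loop
   vertex 2.7 0.7 3.1
   vertex 3.0 0.7 0.5
   vertex 3.2 0.1 1.5
  endloop
 endfacet
 facet normal 0.924 0.338 -0.177
  outer loop
   vertex 3.4 3.8 2.0
   vertex 3.9 3.9 4.8
   vertex 4.2 1.4 1.6
  endloop
 endfacet
 facet normal 0.865 0.348 -0.361
  outer loop
   vertex 3.4 3.8 2.0
   vertex 4.2 1.4 1.6
   vertex 3.1 3.2 0.7
  endloop
 endfacet
 facet normal 0.804 -0.430 0.411
  outer loop
   vertex 3.5 2.1 3.7
   vertex 4.2 1.4 1.6
   vertex 3.9 3.9 4.8
  endloop
 endfacet
 facet normal 0.389 -0.542 0.745
  outer loop
   vertex 3.5 2.1 3.7
   vertex 3.9 3.9 4.8
   vertex 2.7 0.7 3.1
  endloop
 endfacet
 facet normal 0.702 -0.572 0.425
  outer loop
   vertex 3.5 2.1 3.7
   vertex 3.2 0.1 1.5
   vertex 4.2 1.4 1.6
  endloop
 endfacet
 facet normal 0.690 -0.580 0.433
  outer loop
   vertex 3.5 2.1 3.7
   vertex 2.7 0.7 3.1
   vertex 3.2 0.1 1.5
  endloop
 endfacet
 facet normal -0.918 0.149 0.367
  outer loop
   vertex 2.9 3.9 2.3
   vertex 2.7 0.7 3.1
   vertex 3.9 3.9 4.8
  endloop
 endfacet
 facet normal 0.159 0.985 -0.064
  outer loop
   vertex 2.9 3.9 2.3
   vertex 3.9 3.9 4.8
   vertex 3.4 3.8 2.0
  endloop
 endfacet
 facet normal -0.995 0.078 0.063
  outer loop
   vertex 2.9 3.9 2.3
   vertex 2.6 1.7 0.3
   vertex 2.7 0.7 3.1
  endloop
 endfacet
 facet normal -0.889 0.369 -0.272
  outer loop
   vertex 2.9 3.9 2.3
   vertex 3.1 3.2 0.7
   vertex 2.6 1.7 0.3
  endloop
 endfacet
 facet normal -0.062 0.912 -0.407
  outer loop
   vertex 2.9 3.9 2.3
   vertex 3.4 3.8 2.0
   vertex 3.1 3.2 0.7
  endloop
 endfacet
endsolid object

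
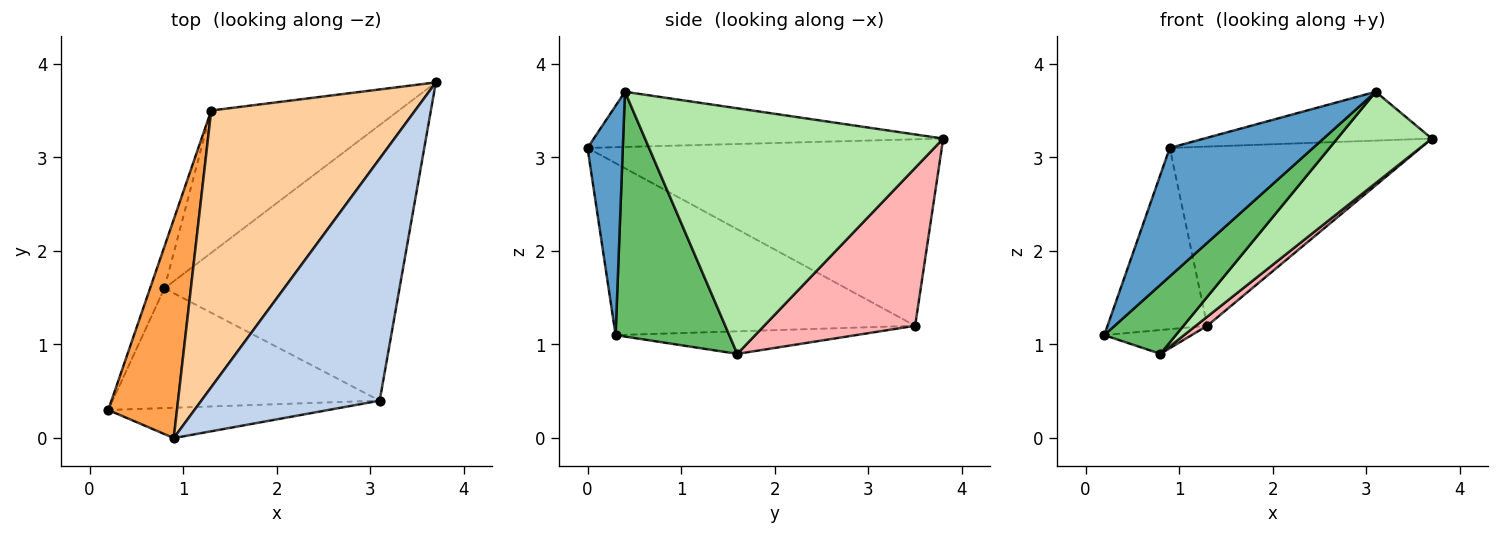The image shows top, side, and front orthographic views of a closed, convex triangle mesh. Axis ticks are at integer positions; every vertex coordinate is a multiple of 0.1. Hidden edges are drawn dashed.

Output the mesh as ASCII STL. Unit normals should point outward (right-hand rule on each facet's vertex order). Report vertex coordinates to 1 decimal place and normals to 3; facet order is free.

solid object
 facet normal 0.233 -0.946 -0.224
  outer loop
   vertex 0.9 0.0 3.1
   vertex 0.2 0.3 1.1
   vertex 3.1 0.4 3.7
  endloop
 endfacet
 facet normal -0.290 0.189 0.938
  outer loop
   vertex 0.9 0.0 3.1
   vertex 3.1 0.4 3.7
   vertex 3.7 3.8 3.2
  endloop
 endfacet
 facet normal -0.888 0.294 0.355
  outer loop
   vertex 1.3 3.5 1.2
   vertex 0.2 0.3 1.1
   vertex 0.9 0.0 3.1
  endloop
 endfacet
 facet normal -0.609 0.431 0.666
  outer loop
   vertex 1.3 3.5 1.2
   vertex 0.9 0.0 3.1
   vertex 3.7 3.8 3.2
  endloop
 endfacet
 facet normal 0.622 -0.391 -0.678
  outer loop
   vertex 0.8 1.6 0.9
   vertex 3.1 0.4 3.7
   vertex 0.2 0.3 1.1
  endloop
 endfacet
 facet normal 0.704 -0.223 -0.674
  outer loop
   vertex 0.8 1.6 0.9
   vertex 3.7 3.8 3.2
   vertex 3.1 0.4 3.7
  endloop
 endfacet
 facet normal -0.807 0.293 -0.513
  outer loop
   vertex 0.8 1.6 0.9
   vertex 0.2 0.3 1.1
   vertex 1.3 3.5 1.2
  endloop
 endfacet
 facet normal 0.643 -0.049 -0.764
  outer loop
   vertex 0.8 1.6 0.9
   vertex 1.3 3.5 1.2
   vertex 3.7 3.8 3.2
  endloop
 endfacet
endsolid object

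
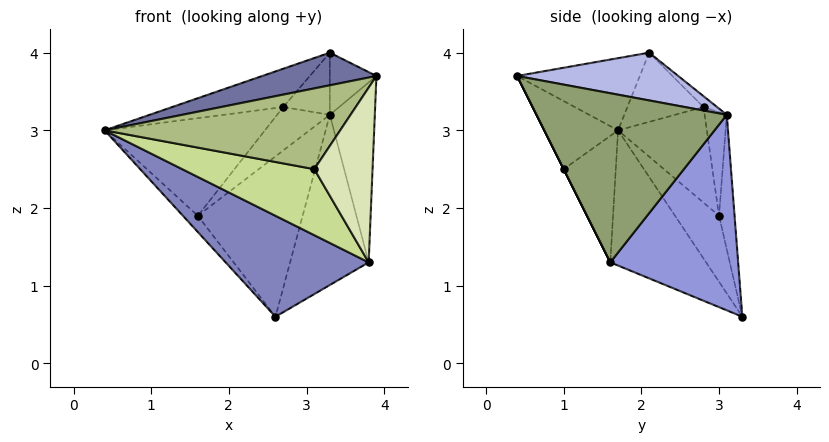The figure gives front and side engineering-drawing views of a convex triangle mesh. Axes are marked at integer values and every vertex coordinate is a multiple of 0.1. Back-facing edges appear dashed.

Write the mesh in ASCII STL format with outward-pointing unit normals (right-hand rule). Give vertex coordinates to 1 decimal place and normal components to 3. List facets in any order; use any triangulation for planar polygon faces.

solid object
 facet normal -0.282 -0.262 0.923
  outer loop
   vertex 3.3 2.1 4.0
   vertex 0.4 1.7 3.0
   vertex 3.9 0.4 3.7
  endloop
 endfacet
 facet normal -0.381 -0.569 -0.729
  outer loop
   vertex 3.8 1.6 1.3
   vertex 0.4 1.7 3.0
   vertex 2.6 3.3 0.6
  endloop
 endfacet
 facet normal 0.837 0.514 -0.186
  outer loop
   vertex 3.3 3.1 3.2
   vertex 3.8 1.6 1.3
   vertex 2.6 3.3 0.6
  endloop
 endfacet
 facet normal 0.907 0.262 0.328
  outer loop
   vertex 3.3 3.1 3.2
   vertex 3.3 2.1 4.0
   vertex 3.9 0.4 3.7
  endloop
 endfacet
 facet normal 0.970 0.229 0.074
  outer loop
   vertex 3.3 3.1 3.2
   vertex 3.9 0.4 3.7
   vertex 3.8 1.6 1.3
  endloop
 endfacet
 facet normal -0.288 -0.919 -0.268
  outer loop
   vertex 3.1 1.0 2.5
   vertex 3.9 0.4 3.7
   vertex 0.4 1.7 3.0
  endloop
 endfacet
 facet normal -0.304 -0.770 -0.562
  outer loop
   vertex 3.1 1.0 2.5
   vertex 0.4 1.7 3.0
   vertex 3.8 1.6 1.3
  endloop
 endfacet
 facet normal 0.000 -0.894 -0.447
  outer loop
   vertex 3.1 1.0 2.5
   vertex 3.8 1.6 1.3
   vertex 3.9 0.4 3.7
  endloop
 endfacet
 facet normal -0.793 0.268 -0.548
  outer loop
   vertex 1.6 3.0 1.9
   vertex 2.6 3.3 0.6
   vertex 0.4 1.7 3.0
  endloop
 endfacet
 facet normal -0.146 0.983 0.115
  outer loop
   vertex 1.6 3.0 1.9
   vertex 3.3 3.1 3.2
   vertex 2.6 3.3 0.6
  endloop
 endfacet
 facet normal -0.343 0.501 0.795
  outer loop
   vertex 2.7 2.8 3.3
   vertex 0.4 1.7 3.0
   vertex 3.3 2.1 4.0
  endloop
 endfacet
 facet normal -0.179 0.615 0.768
  outer loop
   vertex 2.7 2.8 3.3
   vertex 3.3 2.1 4.0
   vertex 3.3 3.1 3.2
  endloop
 endfacet
 facet normal -0.432 0.781 0.451
  outer loop
   vertex 2.7 2.8 3.3
   vertex 1.6 3.0 1.9
   vertex 0.4 1.7 3.0
  endloop
 endfacet
 facet normal -0.356 0.845 0.400
  outer loop
   vertex 2.7 2.8 3.3
   vertex 3.3 3.1 3.2
   vertex 1.6 3.0 1.9
  endloop
 endfacet
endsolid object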